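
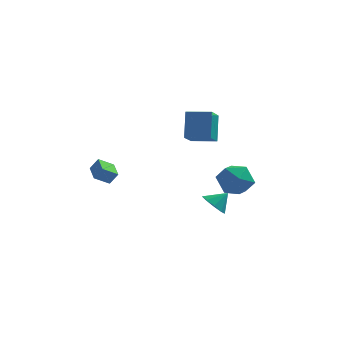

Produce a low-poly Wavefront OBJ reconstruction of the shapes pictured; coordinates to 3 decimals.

v 0.358 2.529 0.808
v 0.313 3.573 2.455
v 0.591 4.057 -0.153
v 0.545 5.1 1.494
v 1.915 2.38 0.946
v 1.869 3.423 2.593
v 2.147 3.907 -0.015
v 2.102 4.951 1.632
v -4.302 -1.338 -0.904
v -3.815 -1.282 -0.173
v -4.734 -0.16 -0.705
v -4.248 -0.105 0.026
v -3.472 -0.935 -1.486
v -2.986 -0.88 -0.755
v -3.905 0.242 -1.287
v -3.418 0.298 -0.556
v 3.455 -1.253 0.502
v 4.492 -1.263 -0.121
v 3.028 -3.037 -0.179
v 4.065 -3.047 -0.802
v 4.085 -3.103 0.406
v 4.348 -2 0.827
v 3.172 -2.3 -1.127
v 3.435 -1.197 -0.706
v 4.316 -1.91 -1.127
v 4.881 -2.407 -0.18
v 2.639 -1.893 -0.12
v 3.204 -2.39 0.827
v 2.269 0.65 -3.657
v 2.809 0.953 -4.337
v 3.071 1.05 -2.843
v 2.407 1.405 -4.164
v 1.941 1.504 -3.753
v 1.628 1.204 -3.297
v 1.615 0.644 -3.009
v 1.908 0.087 -3.025
v 2.37 -0.206 -3.336
v 2.785 -0.099 -3.797
v 2.958 0.359 -4.193
f 2 4 1
f 5 2 1
f 1 4 3
f 3 5 1
f 2 8 4
f 6 2 5
f 6 8 2
f 4 8 3
f 7 5 3
f 3 8 7
f 7 6 5
f 8 6 7
f 10 12 9
f 13 10 9
f 9 12 11
f 11 13 9
f 10 16 12
f 14 10 13
f 14 16 10
f 12 16 11
f 15 13 11
f 11 16 15
f 15 14 13
f 16 14 15
f 17 28 22
f 17 22 18
f 17 18 24
f 17 24 27
f 17 27 28
f 18 22 26
f 22 28 21
f 28 27 19
f 27 24 23
f 24 18 25
f 20 26 21
f 20 21 19
f 20 19 23
f 20 23 25
f 20 25 26
f 21 26 22
f 19 21 28
f 23 19 27
f 25 23 24
f 26 25 18
f 30 29 32
f 30 32 31
f 32 29 33
f 32 33 31
f 33 29 34
f 33 34 31
f 34 29 35
f 34 35 31
f 35 29 36
f 35 36 31
f 36 29 37
f 36 37 31
f 37 29 38
f 37 38 31
f 38 29 39
f 38 39 31
f 39 29 30
f 39 30 31



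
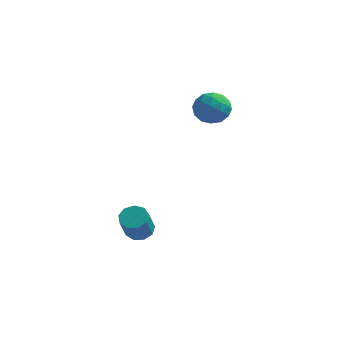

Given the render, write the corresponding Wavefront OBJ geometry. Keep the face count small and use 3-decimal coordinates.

v -0.52 -0.201 -4.434
v 0.107 0.021 -4.293
v 0.087 -0.718 -3.045
v -0.54 -0.939 -3.186
v -0.208 0.317 -4.122
v -0.228 -0.422 -2.875
v -0.669 0.371 -4.097
v -0.689 -0.368 -2.85
v -1.061 0.158 -4.23
v -1.081 -0.581 -2.983
v -1.199 -0.223 -4.458
v -1.219 -0.962 -3.211
v -1.02 -0.594 -4.675
v -1.04 -1.333 -3.427
v -0.607 -0.78 -4.778
v -0.627 -1.519 -3.531
v -0.153 -0.696 -4.721
v -0.173 -1.434 -3.474
v 0.129 -0.379 -4.529
v 0.109 -1.118 -3.282
v 1.964 4.048 1.435
v 2.584 3.413 1.656
v 0.876 3.087 1.724
v 1.496 2.452 1.945
v 1.378 3.182 2.483
v 2.05 3.776 2.304
v 1.41 2.724 1.076
v 2.082 3.318 0.897
v 2.241 2.594 1.434
v 2.221 2.877 2.304
v 1.239 3.623 1.076
v 1.219 3.906 1.946
v 2.37 3.815 1.521
v 1.09 2.685 1.859
v 1.021 3.114 2.176
v 1.385 2.741 2.306
v 2.056 4.028 1.902
v 2.42 3.655 2.031
v 1.711 3.519 2.517
v 1.04 2.845 1.349
v 1.404 2.472 1.478
v 2.075 3.759 1.074
v 2.439 3.386 1.204
v 1.749 2.981 0.863
v 2.532 2.96 1.52
v 1.893 2.395 1.689
v 1.842 2.555 1.178
v 2.238 2.904 1.074
v 2.521 3.127 2.031
v 1.881 2.562 2.2
v 1.812 2.991 2.517
v 2.207 3.34 2.412
v 2.319 2.646 1.9
v 1.579 3.938 1.18
v 0.939 3.373 1.349
v 1.253 3.16 0.968
v 1.648 3.509 0.863
v 1.567 4.105 1.691
v 0.928 3.54 1.86
v 1.222 3.596 2.306
v 1.618 3.945 2.202
v 1.141 3.854 1.48
f 2 1 5
f 2 5 3
f 3 5 6
f 3 6 4
f 5 1 7
f 5 7 6
f 6 7 8
f 6 8 4
f 7 1 9
f 7 9 8
f 8 9 10
f 8 10 4
f 9 1 11
f 9 11 10
f 10 11 12
f 10 12 4
f 11 1 13
f 11 13 12
f 12 13 14
f 12 14 4
f 13 1 15
f 13 15 14
f 14 15 16
f 14 16 4
f 15 1 17
f 15 17 16
f 16 17 18
f 16 18 4
f 17 1 19
f 17 19 18
f 18 19 20
f 18 20 4
f 19 1 2
f 19 2 20
f 20 2 3
f 20 3 4
f 21 58 37
f 58 32 61
f 37 61 26
f 58 61 37
f 21 37 33
f 37 26 38
f 33 38 22
f 37 38 33
f 21 33 42
f 33 22 43
f 42 43 28
f 33 43 42
f 21 42 54
f 42 28 57
f 54 57 31
f 42 57 54
f 21 54 58
f 54 31 62
f 58 62 32
f 54 62 58
f 22 38 49
f 38 26 52
f 49 52 30
f 38 52 49
f 26 61 39
f 61 32 60
f 39 60 25
f 61 60 39
f 32 62 59
f 62 31 55
f 59 55 23
f 62 55 59
f 31 57 56
f 57 28 44
f 56 44 27
f 57 44 56
f 28 43 48
f 43 22 45
f 48 45 29
f 43 45 48
f 24 50 36
f 50 30 51
f 36 51 25
f 50 51 36
f 24 36 34
f 36 25 35
f 34 35 23
f 36 35 34
f 24 34 41
f 34 23 40
f 41 40 27
f 34 40 41
f 24 41 46
f 41 27 47
f 46 47 29
f 41 47 46
f 24 46 50
f 46 29 53
f 50 53 30
f 46 53 50
f 25 51 39
f 51 30 52
f 39 52 26
f 51 52 39
f 23 35 59
f 35 25 60
f 59 60 32
f 35 60 59
f 27 40 56
f 40 23 55
f 56 55 31
f 40 55 56
f 29 47 48
f 47 27 44
f 48 44 28
f 47 44 48
f 30 53 49
f 53 29 45
f 49 45 22
f 53 45 49



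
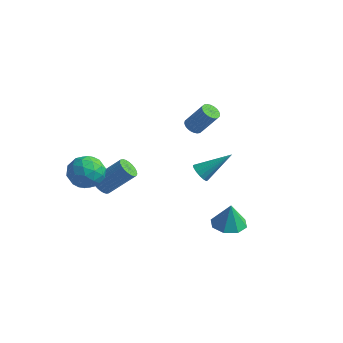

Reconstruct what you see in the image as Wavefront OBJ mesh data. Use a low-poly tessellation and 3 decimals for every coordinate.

v -3.007 -2.705 -0.035
v -2.461 -2.96 -0.349
v -1.246 -2.07 1.041
v -1.793 -1.815 1.355
v -2.488 -2.728 -0.474
v -1.274 -1.838 0.917
v -2.595 -2.492 -0.532
v -1.38 -1.602 0.859
v -2.764 -2.288 -0.515
v -1.549 -1.398 0.876
v -2.971 -2.148 -0.424
v -1.756 -1.258 0.967
v -3.183 -2.093 -0.274
v -1.968 -1.203 1.117
v -3.368 -2.131 -0.088
v -2.153 -1.241 1.303
v -3.498 -2.256 0.106
v -2.283 -1.366 1.497
v -3.554 -2.45 0.279
v -2.339 -1.56 1.669
v -3.526 -2.682 0.403
v -2.312 -1.792 1.794
v -3.42 -2.918 0.461
v -2.205 -2.028 1.852
v -3.251 -3.122 0.444
v -2.036 -2.232 1.835
v -3.044 -3.262 0.353
v -1.829 -2.372 1.744
v -2.832 -3.317 0.203
v -1.617 -2.427 1.594
v -2.647 -3.279 0.017
v -1.432 -2.389 1.408
v -2.517 -3.154 -0.177
v -1.302 -2.264 1.214
v 3.774 -0.506 -1.763
v 4.652 -1.004 -1.8
v 3.866 -0.454 -0.257
v 4.745 -0.237 -1.832
v 4.27 0.372 -1.824
v 3.504 0.467 -1.78
v 2.896 -0.008 -1.727
v 2.803 -0.775 -1.695
v 3.279 -1.384 -1.703
v 4.044 -1.479 -1.746
v -3.34 -2.86 2.254
v -2.637 -2.874 1.362
v -3.803 -4.606 1.918
v -3.1 -4.62 1.026
v -2.68 -4.565 2.08
v -2.394 -3.486 2.287
v -4.046 -3.994 0.993
v -3.76 -2.915 1.2
v -3.074 -3.575 0.583
v -2.229 -3.929 1.255
v -4.211 -3.551 2.025
v -3.366 -3.905 2.697
v -2.948 -2.714 1.838
v -3.492 -4.766 1.442
v -3.245 -4.734 2.062
v -2.832 -4.743 1.538
v -2.805 -3.073 2.381
v -2.392 -3.082 1.857
v -2.417 -4.076 2.279
v -4.048 -4.398 1.423
v -3.635 -4.407 0.899
v -3.608 -2.737 1.742
v -3.195 -2.746 1.218
v -4.023 -3.404 1.001
v -2.791 -3.134 0.855
v -3.063 -4.161 0.658
v -3.62 -3.792 0.638
v -3.451 -3.158 0.76
v -2.295 -3.342 1.25
v -2.567 -4.368 1.053
v -2.32 -4.336 1.672
v -2.152 -3.702 1.794
v -2.551 -3.754 0.792
v -3.873 -3.112 2.227
v -4.145 -4.138 2.03
v -4.288 -3.778 1.486
v -4.12 -3.144 1.608
v -3.377 -3.319 2.622
v -3.649 -4.346 2.425
v -2.989 -4.322 2.52
v -2.82 -3.688 2.642
v -3.889 -3.726 2.488
v 2.944 -2.101 3.105
v 3.412 -2.52 3.053
v 4.136 -0.919 4.315
v 3.457 -2.312 2.806
v 3.364 -2.048 2.639
v 3.159 -1.798 2.596
v 2.896 -1.63 2.69
v 2.646 -1.587 2.895
v 2.476 -1.683 3.157
v 2.431 -1.89 3.404
v 2.524 -2.155 3.571
v 2.729 -2.405 3.613
v 2.991 -2.573 3.52
v 3.241 -2.616 3.315
v -0.988 3.402 1.878
v -0.612 3.739 1.555
v 0.344 4.056 2.998
v -0.032 3.718 3.322
v -0.769 3.899 1.624
v 0.188 4.215 3.067
v -0.959 3.983 1.732
v -0.003 4.299 3.175
v -1.153 3.978 1.862
v -0.197 4.295 3.305
v -1.323 3.886 1.994
v -0.367 4.202 3.437
v -1.441 3.72 2.109
v -0.485 4.036 3.552
v -1.491 3.506 2.189
v -0.535 3.822 3.632
v -1.464 3.275 2.221
v -0.508 3.592 3.665
v -1.364 3.064 2.202
v -0.408 3.381 3.645
v -1.208 2.905 2.133
v -0.251 3.221 3.576
v -1.017 2.821 2.025
v -0.061 3.137 3.468
v -0.823 2.825 1.895
v 0.133 3.142 3.338
v -0.653 2.918 1.763
v 0.303 3.234 3.206
v -0.535 3.084 1.648
v 0.421 3.4 3.091
v -0.485 3.298 1.568
v 0.471 3.614 3.011
v -0.512 3.528 1.535
v 0.444 3.845 2.979
f 2 1 5
f 2 5 3
f 3 5 6
f 3 6 4
f 5 1 7
f 5 7 6
f 6 7 8
f 6 8 4
f 7 1 9
f 7 9 8
f 8 9 10
f 8 10 4
f 9 1 11
f 9 11 10
f 10 11 12
f 10 12 4
f 11 1 13
f 11 13 12
f 12 13 14
f 12 14 4
f 13 1 15
f 13 15 14
f 14 15 16
f 14 16 4
f 15 1 17
f 15 17 16
f 16 17 18
f 16 18 4
f 17 1 19
f 17 19 18
f 18 19 20
f 18 20 4
f 19 1 21
f 19 21 20
f 20 21 22
f 20 22 4
f 21 1 23
f 21 23 22
f 22 23 24
f 22 24 4
f 23 1 25
f 23 25 24
f 24 25 26
f 24 26 4
f 25 1 27
f 25 27 26
f 26 27 28
f 26 28 4
f 27 1 29
f 27 29 28
f 28 29 30
f 28 30 4
f 29 1 31
f 29 31 30
f 30 31 32
f 30 32 4
f 31 1 33
f 31 33 32
f 32 33 34
f 32 34 4
f 33 1 2
f 33 2 34
f 34 2 3
f 34 3 4
f 36 35 38
f 36 38 37
f 38 35 39
f 38 39 37
f 39 35 40
f 39 40 37
f 40 35 41
f 40 41 37
f 41 35 42
f 41 42 37
f 42 35 43
f 42 43 37
f 43 35 44
f 43 44 37
f 44 35 36
f 44 36 37
f 45 82 61
f 82 56 85
f 61 85 50
f 82 85 61
f 45 61 57
f 61 50 62
f 57 62 46
f 61 62 57
f 45 57 66
f 57 46 67
f 66 67 52
f 57 67 66
f 45 66 78
f 66 52 81
f 78 81 55
f 66 81 78
f 45 78 82
f 78 55 86
f 82 86 56
f 78 86 82
f 46 62 73
f 62 50 76
f 73 76 54
f 62 76 73
f 50 85 63
f 85 56 84
f 63 84 49
f 85 84 63
f 56 86 83
f 86 55 79
f 83 79 47
f 86 79 83
f 55 81 80
f 81 52 68
f 80 68 51
f 81 68 80
f 52 67 72
f 67 46 69
f 72 69 53
f 67 69 72
f 48 74 60
f 74 54 75
f 60 75 49
f 74 75 60
f 48 60 58
f 60 49 59
f 58 59 47
f 60 59 58
f 48 58 65
f 58 47 64
f 65 64 51
f 58 64 65
f 48 65 70
f 65 51 71
f 70 71 53
f 65 71 70
f 48 70 74
f 70 53 77
f 74 77 54
f 70 77 74
f 49 75 63
f 75 54 76
f 63 76 50
f 75 76 63
f 47 59 83
f 59 49 84
f 83 84 56
f 59 84 83
f 51 64 80
f 64 47 79
f 80 79 55
f 64 79 80
f 53 71 72
f 71 51 68
f 72 68 52
f 71 68 72
f 54 77 73
f 77 53 69
f 73 69 46
f 77 69 73
f 88 87 90
f 88 90 89
f 90 87 91
f 90 91 89
f 91 87 92
f 91 92 89
f 92 87 93
f 92 93 89
f 93 87 94
f 93 94 89
f 94 87 95
f 94 95 89
f 95 87 96
f 95 96 89
f 96 87 97
f 96 97 89
f 97 87 98
f 97 98 89
f 98 87 99
f 98 99 89
f 99 87 100
f 99 100 89
f 100 87 88
f 100 88 89
f 102 101 105
f 102 105 103
f 103 105 106
f 103 106 104
f 105 101 107
f 105 107 106
f 106 107 108
f 106 108 104
f 107 101 109
f 107 109 108
f 108 109 110
f 108 110 104
f 109 101 111
f 109 111 110
f 110 111 112
f 110 112 104
f 111 101 113
f 111 113 112
f 112 113 114
f 112 114 104
f 113 101 115
f 113 115 114
f 114 115 116
f 114 116 104
f 115 101 117
f 115 117 116
f 116 117 118
f 116 118 104
f 117 101 119
f 117 119 118
f 118 119 120
f 118 120 104
f 119 101 121
f 119 121 120
f 120 121 122
f 120 122 104
f 121 101 123
f 121 123 122
f 122 123 124
f 122 124 104
f 123 101 125
f 123 125 124
f 124 125 126
f 124 126 104
f 125 101 127
f 125 127 126
f 126 127 128
f 126 128 104
f 127 101 129
f 127 129 128
f 128 129 130
f 128 130 104
f 129 101 131
f 129 131 130
f 130 131 132
f 130 132 104
f 131 101 133
f 131 133 132
f 132 133 134
f 132 134 104
f 133 101 102
f 133 102 134
f 134 102 103
f 134 103 104



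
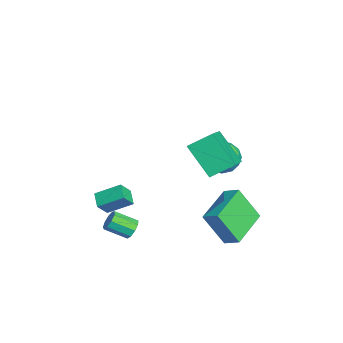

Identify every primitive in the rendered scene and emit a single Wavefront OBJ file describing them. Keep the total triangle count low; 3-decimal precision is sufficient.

v 4.124 1.517 -4.48
v 3.888 0.558 -2.81
v 2.41 2.658 -4.068
v 2.173 1.699 -2.398
v 4.627 2.121 -4.062
v 4.39 1.162 -2.392
v 2.912 3.262 -3.65
v 2.676 2.303 -1.98
v 2.339 0.334 1.024
v 4.142 -0.175 2.098
v 2.254 1.454 1.697
v 4.058 0.945 2.771
v 3.382 1.215 -0.311
v 5.186 0.706 0.763
v 3.298 2.335 0.362
v 5.101 1.826 1.436
v -1.493 2.418 -1.71
v -0.867 2.874 -2.306
v -1.073 1.026 -2.334
v -0.447 1.482 -2.93
v -0.27 1.448 -1.969
v -0.53 2.308 -1.583
v -1.41 1.592 -3.057
v -1.67 2.452 -2.671
v -0.816 2.364 -3.139
v -0.111 2.275 -2.466
v -1.829 1.625 -2.174
v -1.124 1.536 -1.501
v -1.217 2.768 -1.953
v -0.723 1.132 -2.687
v -0.619 1.112 -2.122
v -0.251 1.38 -2.472
v -1.019 2.436 -1.528
v -0.651 2.704 -1.879
v -0.3 1.866 -1.681
v -1.289 1.196 -2.761
v -0.921 1.464 -3.112
v -1.689 2.52 -2.168
v -1.321 2.788 -2.518
v -1.64 2.034 -2.959
v -0.819 2.736 -2.793
v -0.572 1.918 -3.16
v -1.138 1.982 -3.234
v -1.291 2.488 -3.007
v -0.405 2.684 -2.398
v -0.158 1.866 -2.765
v -0.054 1.846 -2.2
v -0.206 2.352 -1.973
v -0.375 2.384 -2.887
v -1.782 2.034 -1.875
v -1.535 1.216 -2.242
v -1.734 1.548 -2.667
v -1.886 2.054 -2.44
v -1.368 1.982 -1.48
v -1.121 1.164 -1.847
v -0.649 1.412 -1.633
v -0.802 1.918 -1.406
v -1.565 1.516 -1.753
v 2.802 -2.479 -4.28
v 2.995 -2.243 -3.822
v 2.851 -3.284 -3.223
v 2.658 -3.521 -3.68
v 2.622 -2.202 -3.84
v 2.478 -3.243 -3.241
v 2.333 -2.29 -4.064
v 2.189 -3.332 -3.465
v 2.263 -2.467 -4.388
v 2.119 -3.509 -3.789
v 2.446 -2.65 -4.662
v 2.302 -3.691 -4.063
v 2.795 -2.753 -4.757
v 2.651 -3.794 -4.158
v 3.148 -2.728 -4.628
v 3.004 -3.769 -4.029
v 3.339 -2.586 -4.336
v 3.194 -3.628 -3.737
v 3.278 -2.395 -4.018
v 3.134 -3.436 -3.419
v 0.993 -3.635 -3.515
v 1.161 -2.446 -2.856
v 1.755 -3.552 -3.86
v 1.923 -2.363 -3.201
v 1.377 -4.097 -2.779
v 1.545 -2.908 -2.12
v 2.139 -4.014 -3.124
v 2.307 -2.825 -2.465
f 2 4 1
f 5 2 1
f 1 4 3
f 3 5 1
f 2 8 4
f 6 2 5
f 6 8 2
f 4 8 3
f 7 5 3
f 3 8 7
f 7 6 5
f 8 6 7
f 10 12 9
f 13 10 9
f 9 12 11
f 11 13 9
f 10 16 12
f 14 10 13
f 14 16 10
f 12 16 11
f 15 13 11
f 11 16 15
f 15 14 13
f 16 14 15
f 17 54 33
f 54 28 57
f 33 57 22
f 54 57 33
f 17 33 29
f 33 22 34
f 29 34 18
f 33 34 29
f 17 29 38
f 29 18 39
f 38 39 24
f 29 39 38
f 17 38 50
f 38 24 53
f 50 53 27
f 38 53 50
f 17 50 54
f 50 27 58
f 54 58 28
f 50 58 54
f 18 34 45
f 34 22 48
f 45 48 26
f 34 48 45
f 22 57 35
f 57 28 56
f 35 56 21
f 57 56 35
f 28 58 55
f 58 27 51
f 55 51 19
f 58 51 55
f 27 53 52
f 53 24 40
f 52 40 23
f 53 40 52
f 24 39 44
f 39 18 41
f 44 41 25
f 39 41 44
f 20 46 32
f 46 26 47
f 32 47 21
f 46 47 32
f 20 32 30
f 32 21 31
f 30 31 19
f 32 31 30
f 20 30 37
f 30 19 36
f 37 36 23
f 30 36 37
f 20 37 42
f 37 23 43
f 42 43 25
f 37 43 42
f 20 42 46
f 42 25 49
f 46 49 26
f 42 49 46
f 21 47 35
f 47 26 48
f 35 48 22
f 47 48 35
f 19 31 55
f 31 21 56
f 55 56 28
f 31 56 55
f 23 36 52
f 36 19 51
f 52 51 27
f 36 51 52
f 25 43 44
f 43 23 40
f 44 40 24
f 43 40 44
f 26 49 45
f 49 25 41
f 45 41 18
f 49 41 45
f 60 59 63
f 60 63 61
f 61 63 64
f 61 64 62
f 63 59 65
f 63 65 64
f 64 65 66
f 64 66 62
f 65 59 67
f 65 67 66
f 66 67 68
f 66 68 62
f 67 59 69
f 67 69 68
f 68 69 70
f 68 70 62
f 69 59 71
f 69 71 70
f 70 71 72
f 70 72 62
f 71 59 73
f 71 73 72
f 72 73 74
f 72 74 62
f 73 59 75
f 73 75 74
f 74 75 76
f 74 76 62
f 75 59 77
f 75 77 76
f 76 77 78
f 76 78 62
f 77 59 60
f 77 60 78
f 78 60 61
f 78 61 62
f 80 82 79
f 83 80 79
f 79 82 81
f 81 83 79
f 80 86 82
f 84 80 83
f 84 86 80
f 82 86 81
f 85 83 81
f 81 86 85
f 85 84 83
f 86 84 85



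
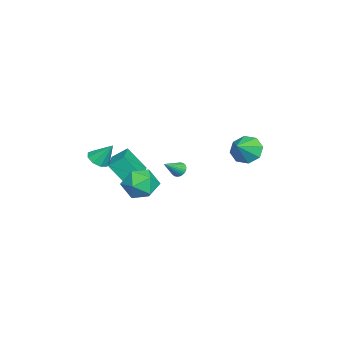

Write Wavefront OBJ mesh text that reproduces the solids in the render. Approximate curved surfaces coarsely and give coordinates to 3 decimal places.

v -1.669 -1.21 0.173
v -0.578 -0.896 0.162
v -1.402 -2.184 -1.362
v -0.311 -1.87 -1.373
v -0.69 -2.577 -0.57
v -0.855 -1.975 0.379
v -1.125 -1.105 -1.579
v -1.29 -0.503 -0.63
v -0.242 -0.83 -0.92
v 0.027 -1.74 -0.296
v -2.007 -1.34 -0.904
v -1.738 -2.25 -0.28
v -0.921 -3.807 1.112
v -0.227 -3.954 1.146
v -0.799 -2.973 2.268
v -0.3 -3.561 0.87
v -0.664 -3.284 0.707
v -1.148 -3.251 0.734
v -1.525 -3.478 0.938
v -1.62 -3.86 1.224
v -1.387 -4.216 1.457
v -0.936 -4.382 1.529
v -0.478 -4.278 1.406
v -3.758 3.752 1.15
v -3.155 3.974 0.41
v -2.642 3.388 1.95
v -3.285 4.56 0.859
v -3.693 4.673 1.479
v -4.138 4.247 1.906
v -4.361 3.531 1.89
v -4.23 2.944 1.441
v -3.823 2.831 0.822
v -3.377 3.257 0.394
v -4.478 -2.843 -1.929
v -4.549 -3.921 -0.54
v -4.663 -1.982 -1.27
v -4.734 -3.06 0.119
v -2.646 -2.64 -1.679
v -2.717 -3.718 -0.29
v -2.831 -1.779 -1.02
v -2.902 -2.857 0.369
v -3.231 0.128 -0.48
v -2.852 0.416 -0.662
v -2.349 -0.528 0.32
v -2.913 0.525 -0.507
v -3.022 0.573 -0.347
v -3.163 0.553 -0.208
v -3.314 0.469 -0.11
v -3.453 0.332 -0.069
v -3.558 0.165 -0.09
v -3.613 -0.009 -0.171
v -3.61 -0.161 -0.299
v -3.55 -0.27 -0.454
v -3.441 -0.318 -0.614
v -3.3 -0.298 -0.753
v -3.149 -0.214 -0.85
v -3.01 -0.077 -0.892
v -2.905 0.091 -0.87
v -2.849 0.264 -0.79
f 1 12 6
f 1 6 2
f 1 2 8
f 1 8 11
f 1 11 12
f 2 6 10
f 6 12 5
f 12 11 3
f 11 8 7
f 8 2 9
f 4 10 5
f 4 5 3
f 4 3 7
f 4 7 9
f 4 9 10
f 5 10 6
f 3 5 12
f 7 3 11
f 9 7 8
f 10 9 2
f 14 13 16
f 14 16 15
f 16 13 17
f 16 17 15
f 17 13 18
f 17 18 15
f 18 13 19
f 18 19 15
f 19 13 20
f 19 20 15
f 20 13 21
f 20 21 15
f 21 13 22
f 21 22 15
f 22 13 23
f 22 23 15
f 23 13 14
f 23 14 15
f 25 24 27
f 25 27 26
f 27 24 28
f 27 28 26
f 28 24 29
f 28 29 26
f 29 24 30
f 29 30 26
f 30 24 31
f 30 31 26
f 31 24 32
f 31 32 26
f 32 24 33
f 32 33 26
f 33 24 25
f 33 25 26
f 35 37 34
f 38 35 34
f 34 37 36
f 36 38 34
f 35 41 37
f 39 35 38
f 39 41 35
f 37 41 36
f 40 38 36
f 36 41 40
f 40 39 38
f 41 39 40
f 43 42 45
f 43 45 44
f 45 42 46
f 45 46 44
f 46 42 47
f 46 47 44
f 47 42 48
f 47 48 44
f 48 42 49
f 48 49 44
f 49 42 50
f 49 50 44
f 50 42 51
f 50 51 44
f 51 42 52
f 51 52 44
f 52 42 53
f 52 53 44
f 53 42 54
f 53 54 44
f 54 42 55
f 54 55 44
f 55 42 56
f 55 56 44
f 56 42 57
f 56 57 44
f 57 42 58
f 57 58 44
f 58 42 59
f 58 59 44
f 59 42 43
f 59 43 44



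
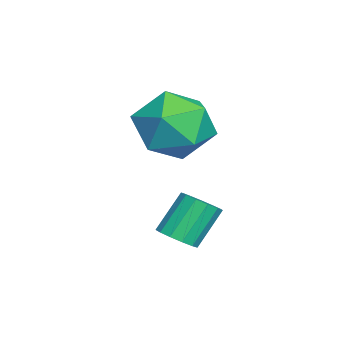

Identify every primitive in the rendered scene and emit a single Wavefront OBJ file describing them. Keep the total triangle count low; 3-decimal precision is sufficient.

v 1.178 0.557 4.512
v 1.768 0.377 3.622
v 0.072 -0.717 4.038
v 0.662 -0.897 3.148
v 1.063 -1.147 4.123
v 1.746 -0.36 4.415
v 0.094 0.02 3.245
v 0.777 0.807 3.537
v 1.098 0.045 2.838
v 1.696 -0.677 3.381
v 0.144 0.337 4.279
v 0.742 -0.385 4.822
v 3.205 0.127 1.393
v 3.561 0.506 1.375
v 3.071 1.011 2.31
v 2.715 0.633 2.327
v 3.337 0.596 1.209
v 2.847 1.101 2.143
v 3.071 0.537 1.101
v 2.581 1.042 2.036
v 2.848 0.348 1.086
v 2.357 0.853 2.02
v 2.738 0.089 1.168
v 2.247 0.594 2.103
v 2.776 -0.158 1.322
v 2.286 0.347 2.256
v 2.951 -0.314 1.498
v 2.46 0.191 2.432
v 3.206 -0.33 1.641
v 2.716 0.175 2.575
v 3.461 -0.201 1.705
v 2.971 0.305 2.639
v 3.635 0.033 1.67
v 3.145 0.538 2.604
v 3.672 0.296 1.547
v 3.182 0.801 2.481
f 1 12 6
f 1 6 2
f 1 2 8
f 1 8 11
f 1 11 12
f 2 6 10
f 6 12 5
f 12 11 3
f 11 8 7
f 8 2 9
f 4 10 5
f 4 5 3
f 4 3 7
f 4 7 9
f 4 9 10
f 5 10 6
f 3 5 12
f 7 3 11
f 9 7 8
f 10 9 2
f 14 13 17
f 14 17 15
f 15 17 18
f 15 18 16
f 17 13 19
f 17 19 18
f 18 19 20
f 18 20 16
f 19 13 21
f 19 21 20
f 20 21 22
f 20 22 16
f 21 13 23
f 21 23 22
f 22 23 24
f 22 24 16
f 23 13 25
f 23 25 24
f 24 25 26
f 24 26 16
f 25 13 27
f 25 27 26
f 26 27 28
f 26 28 16
f 27 13 29
f 27 29 28
f 28 29 30
f 28 30 16
f 29 13 31
f 29 31 30
f 30 31 32
f 30 32 16
f 31 13 33
f 31 33 32
f 32 33 34
f 32 34 16
f 33 13 35
f 33 35 34
f 34 35 36
f 34 36 16
f 35 13 14
f 35 14 36
f 36 14 15
f 36 15 16



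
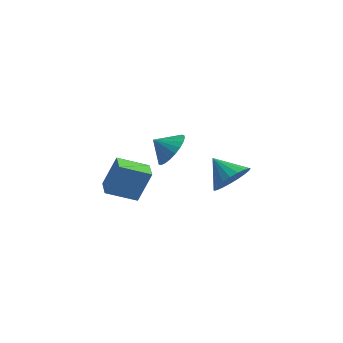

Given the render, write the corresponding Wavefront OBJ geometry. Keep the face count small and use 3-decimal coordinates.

v 3.031 -2.258 2.382
v 3.485 -1.867 3.183
v 2.309 -2.682 2.998
v 3.237 -1.581 3.089
v 2.957 -1.398 2.887
v 2.689 -1.346 2.609
v 2.473 -1.433 2.295
v 2.342 -1.645 1.996
v 2.316 -1.951 1.754
v 2.399 -2.303 1.609
v 2.578 -2.649 1.581
v 2.826 -2.935 1.675
v 3.105 -3.118 1.877
v 3.373 -3.17 2.155
v 3.589 -3.083 2.468
v 3.72 -2.871 2.768
v 3.747 -2.565 3.01
v 3.664 -2.213 3.155
v 3.615 1.73 -1.798
v 4.196 2.295 -1.054
v 2.325 1.93 -0.942
v 4.058 2.626 -1.338
v 3.844 2.802 -1.702
v 3.59 2.793 -2.082
v 3.341 2.6 -2.413
v 3.138 2.257 -2.638
v 3.019 1.822 -2.718
v 3.002 1.372 -2.638
v 3.091 0.984 -2.413
v 3.271 0.725 -2.082
v 3.51 0.64 -1.701
v 3.767 0.743 -1.338
v 3.998 1.017 -1.053
v 4.163 1.414 -0.898
v 4.233 1.866 -0.898
v 1.309 -4.979 0.244
v 1.675 -4.369 1.842
v 0.585 -4.256 0.133
v 0.95 -3.645 1.732
v 2.41 -3.975 -0.392
v 2.775 -3.364 1.207
v 1.685 -3.251 -0.502
v 2.051 -2.641 1.096
f 2 1 4
f 2 4 3
f 4 1 5
f 4 5 3
f 5 1 6
f 5 6 3
f 6 1 7
f 6 7 3
f 7 1 8
f 7 8 3
f 8 1 9
f 8 9 3
f 9 1 10
f 9 10 3
f 10 1 11
f 10 11 3
f 11 1 12
f 11 12 3
f 12 1 13
f 12 13 3
f 13 1 14
f 13 14 3
f 14 1 15
f 14 15 3
f 15 1 16
f 15 16 3
f 16 1 17
f 16 17 3
f 17 1 18
f 17 18 3
f 18 1 2
f 18 2 3
f 20 19 22
f 20 22 21
f 22 19 23
f 22 23 21
f 23 19 24
f 23 24 21
f 24 19 25
f 24 25 21
f 25 19 26
f 25 26 21
f 26 19 27
f 26 27 21
f 27 19 28
f 27 28 21
f 28 19 29
f 28 29 21
f 29 19 30
f 29 30 21
f 30 19 31
f 30 31 21
f 31 19 32
f 31 32 21
f 32 19 33
f 32 33 21
f 33 19 34
f 33 34 21
f 34 19 35
f 34 35 21
f 35 19 20
f 35 20 21
f 37 39 36
f 40 37 36
f 36 39 38
f 38 40 36
f 37 43 39
f 41 37 40
f 41 43 37
f 39 43 38
f 42 40 38
f 38 43 42
f 42 41 40
f 43 41 42



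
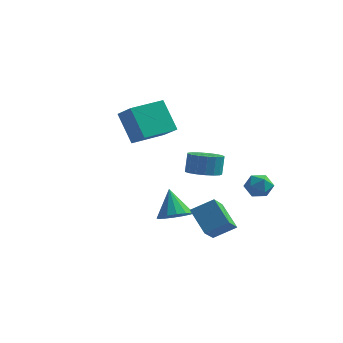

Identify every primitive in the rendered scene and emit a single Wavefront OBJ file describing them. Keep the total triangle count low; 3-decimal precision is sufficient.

v -1.59 0.641 3.311
v -2.611 1.275 5.033
v -2.612 1.4 2.426
v -3.632 2.034 4.149
v -0.408 2.326 3.391
v -1.428 2.96 5.114
v -1.429 3.085 2.507
v -2.45 3.719 4.229
v 3.504 -3.291 -1.13
v 3.504 -4.579 -0.147
v 2.464 -2.499 -0.091
v 2.464 -3.787 0.892
v 4.576 -2.773 -0.452
v 4.576 -4.061 0.531
v 3.536 -1.981 0.587
v 3.536 -3.269 1.57
v 4.046 3.953 -0.779
v 4.598 3.405 -0.431
v 3.022 3.055 -0.569
v 3.574 2.507 -0.221
v 3.377 3.229 0.185
v 4.01 3.784 0.056
v 3.61 2.676 -1.056
v 4.243 3.231 -1.185
v 4.328 2.616 -0.602
v 4.184 2.958 0.165
v 3.436 3.502 -1.165
v 3.292 3.844 -0.398
v 2.053 -0.621 1.942
v 2.725 0.016 1.728
v 2.718 0.398 2.844
v 2.047 -0.239 3.058
v 2.336 0.238 1.65
v 2.329 0.62 2.766
v 1.882 0.263 1.638
v 1.875 0.645 2.755
v 1.467 0.085 1.697
v 1.461 0.467 2.813
v 1.187 -0.254 1.811
v 1.18 0.128 2.927
v 1.105 -0.677 1.955
v 1.098 -0.295 3.072
v 1.241 -1.088 2.096
v 1.234 -0.706 3.213
v 1.562 -1.391 2.202
v 1.555 -1.009 3.319
v 1.996 -1.518 2.248
v 1.99 -1.136 3.365
v 2.443 -1.44 2.224
v 2.437 -1.058 3.341
v 2.801 -1.174 2.135
v 2.795 -0.792 3.252
v 2.988 -0.781 2.002
v 2.981 -0.399 3.119
v 2.96 -0.352 1.855
v 2.954 0.03 2.972
v 1.23 -2.468 -0.4
v 2.109 -2.43 -0.042
v 0.61 -1.692 1.04
v 2.056 -2.01 -0.291
v 1.781 -1.712 -0.57
v 1.358 -1.617 -0.803
v 0.902 -1.75 -0.929
v 0.533 -2.075 -0.912
v 0.352 -2.506 -0.759
v 0.405 -2.926 -0.509
v 0.68 -3.224 -0.23
v 1.103 -3.319 0.003
v 1.559 -3.186 0.128
v 1.928 -2.861 0.112
f 2 4 1
f 5 2 1
f 1 4 3
f 3 5 1
f 2 8 4
f 6 2 5
f 6 8 2
f 4 8 3
f 7 5 3
f 3 8 7
f 7 6 5
f 8 6 7
f 10 12 9
f 13 10 9
f 9 12 11
f 11 13 9
f 10 16 12
f 14 10 13
f 14 16 10
f 12 16 11
f 15 13 11
f 11 16 15
f 15 14 13
f 16 14 15
f 17 28 22
f 17 22 18
f 17 18 24
f 17 24 27
f 17 27 28
f 18 22 26
f 22 28 21
f 28 27 19
f 27 24 23
f 24 18 25
f 20 26 21
f 20 21 19
f 20 19 23
f 20 23 25
f 20 25 26
f 21 26 22
f 19 21 28
f 23 19 27
f 25 23 24
f 26 25 18
f 30 29 33
f 30 33 31
f 31 33 34
f 31 34 32
f 33 29 35
f 33 35 34
f 34 35 36
f 34 36 32
f 35 29 37
f 35 37 36
f 36 37 38
f 36 38 32
f 37 29 39
f 37 39 38
f 38 39 40
f 38 40 32
f 39 29 41
f 39 41 40
f 40 41 42
f 40 42 32
f 41 29 43
f 41 43 42
f 42 43 44
f 42 44 32
f 43 29 45
f 43 45 44
f 44 45 46
f 44 46 32
f 45 29 47
f 45 47 46
f 46 47 48
f 46 48 32
f 47 29 49
f 47 49 48
f 48 49 50
f 48 50 32
f 49 29 51
f 49 51 50
f 50 51 52
f 50 52 32
f 51 29 53
f 51 53 52
f 52 53 54
f 52 54 32
f 53 29 55
f 53 55 54
f 54 55 56
f 54 56 32
f 55 29 30
f 55 30 56
f 56 30 31
f 56 31 32
f 58 57 60
f 58 60 59
f 60 57 61
f 60 61 59
f 61 57 62
f 61 62 59
f 62 57 63
f 62 63 59
f 63 57 64
f 63 64 59
f 64 57 65
f 64 65 59
f 65 57 66
f 65 66 59
f 66 57 67
f 66 67 59
f 67 57 68
f 67 68 59
f 68 57 69
f 68 69 59
f 69 57 70
f 69 70 59
f 70 57 58
f 70 58 59



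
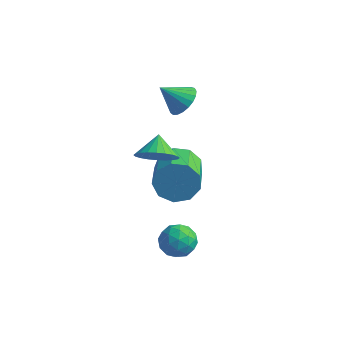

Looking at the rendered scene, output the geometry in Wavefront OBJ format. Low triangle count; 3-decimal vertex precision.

v 0.498 1.409 2.409
v 1.06 0.909 2.615
v -0.278 0.891 3.271
v 1.115 1.158 2.814
v 1.064 1.451 2.944
v 0.915 1.737 2.981
v 0.693 1.966 2.919
v 0.438 2.098 2.769
v 0.193 2.111 2.557
v 0.001 2.003 2.319
v -0.105 1.792 2.096
v -0.107 1.515 1.928
v -0.005 1.219 1.843
v 0.185 0.956 1.856
v 0.428 0.772 1.964
v 0.684 0.697 2.149
v 0.907 0.745 2.38
v 2.687 -1.698 -2.158
v 3.094 -2.391 -1.997
v 2.086 -2.289 -3.183
v 2.493 -2.982 -3.022
v 1.913 -2.718 -2.506
v 2.284 -2.353 -1.873
v 2.896 -2.327 -3.307
v 3.267 -1.962 -2.674
v 3.223 -2.78 -2.707
v 2.616 -3.022 -2.212
v 2.564 -1.658 -2.968
v 1.957 -1.9 -2.473
v 2.943 -1.993 -1.988
v 2.237 -2.687 -3.192
v 1.896 -2.532 -2.889
v 2.135 -2.94 -2.794
v 2.467 -1.97 -1.914
v 2.707 -2.377 -1.82
v 2.012 -2.569 -2.119
v 2.473 -2.303 -3.36
v 2.713 -2.71 -3.266
v 3.045 -1.74 -2.386
v 3.284 -2.148 -2.291
v 3.168 -2.111 -3.061
v 3.258 -2.629 -2.31
v 2.905 -2.976 -2.913
v 3.142 -2.591 -3.081
v 3.36 -2.377 -2.708
v 2.901 -2.771 -2.019
v 2.548 -3.118 -2.621
v 2.207 -2.963 -2.318
v 2.425 -2.748 -1.946
v 2.977 -3 -2.437
v 2.632 -1.562 -2.559
v 2.279 -1.909 -3.161
v 2.755 -1.932 -3.234
v 2.973 -1.717 -2.862
v 2.275 -1.704 -2.267
v 1.922 -2.051 -2.87
v 1.82 -2.303 -2.472
v 2.038 -2.089 -2.099
v 2.203 -1.68 -2.743
v 0.096 1.722 -2.235
v 0.726 1.735 -3.011
v 1.734 -0.03 -2.222
v 1.104 -0.042 -1.445
v 0.98 2.109 -2.498
v 1.988 0.345 -1.709
v 0.82 2.303 -1.861
v 1.828 0.538 -1.072
v 0.322 2.224 -1.4
v 1.329 0.46 -0.61
v -0.282 1.911 -1.328
v 0.725 0.147 -0.539
v -0.709 1.51 -1.681
v 0.298 -0.255 -0.892
v -0.759 1.208 -2.293
v 0.248 -0.557 -1.504
v -0.409 1.147 -2.877
v 0.599 -0.618 -2.088
v 0.178 1.355 -3.161
v 1.185 -0.41 -2.372
v 0.361 -0.363 0.141
v 1.221 -0.14 0.381
v -0.021 0.403 0.799
v 1.169 0.076 0.099
v 0.994 0.225 -0.176
v 0.722 0.285 -0.404
v 0.396 0.246 -0.548
v 0.064 0.114 -0.587
v -0.222 -0.091 -0.516
v -0.42 -0.336 -0.344
v -0.498 -0.586 -0.099
v -0.446 -0.802 0.183
v -0.271 -0.951 0.459
v 0.001 -1.011 0.686
v 0.327 -0.972 0.83
v 0.659 -0.84 0.87
v 0.945 -0.636 0.798
v 1.142 -0.39 0.627
f 2 1 4
f 2 4 3
f 4 1 5
f 4 5 3
f 5 1 6
f 5 6 3
f 6 1 7
f 6 7 3
f 7 1 8
f 7 8 3
f 8 1 9
f 8 9 3
f 9 1 10
f 9 10 3
f 10 1 11
f 10 11 3
f 11 1 12
f 11 12 3
f 12 1 13
f 12 13 3
f 13 1 14
f 13 14 3
f 14 1 15
f 14 15 3
f 15 1 16
f 15 16 3
f 16 1 17
f 16 17 3
f 17 1 2
f 17 2 3
f 18 55 34
f 55 29 58
f 34 58 23
f 55 58 34
f 18 34 30
f 34 23 35
f 30 35 19
f 34 35 30
f 18 30 39
f 30 19 40
f 39 40 25
f 30 40 39
f 18 39 51
f 39 25 54
f 51 54 28
f 39 54 51
f 18 51 55
f 51 28 59
f 55 59 29
f 51 59 55
f 19 35 46
f 35 23 49
f 46 49 27
f 35 49 46
f 23 58 36
f 58 29 57
f 36 57 22
f 58 57 36
f 29 59 56
f 59 28 52
f 56 52 20
f 59 52 56
f 28 54 53
f 54 25 41
f 53 41 24
f 54 41 53
f 25 40 45
f 40 19 42
f 45 42 26
f 40 42 45
f 21 47 33
f 47 27 48
f 33 48 22
f 47 48 33
f 21 33 31
f 33 22 32
f 31 32 20
f 33 32 31
f 21 31 38
f 31 20 37
f 38 37 24
f 31 37 38
f 21 38 43
f 38 24 44
f 43 44 26
f 38 44 43
f 21 43 47
f 43 26 50
f 47 50 27
f 43 50 47
f 22 48 36
f 48 27 49
f 36 49 23
f 48 49 36
f 20 32 56
f 32 22 57
f 56 57 29
f 32 57 56
f 24 37 53
f 37 20 52
f 53 52 28
f 37 52 53
f 26 44 45
f 44 24 41
f 45 41 25
f 44 41 45
f 27 50 46
f 50 26 42
f 46 42 19
f 50 42 46
f 61 60 64
f 61 64 62
f 62 64 65
f 62 65 63
f 64 60 66
f 64 66 65
f 65 66 67
f 65 67 63
f 66 60 68
f 66 68 67
f 67 68 69
f 67 69 63
f 68 60 70
f 68 70 69
f 69 70 71
f 69 71 63
f 70 60 72
f 70 72 71
f 71 72 73
f 71 73 63
f 72 60 74
f 72 74 73
f 73 74 75
f 73 75 63
f 74 60 76
f 74 76 75
f 75 76 77
f 75 77 63
f 76 60 78
f 76 78 77
f 77 78 79
f 77 79 63
f 78 60 61
f 78 61 79
f 79 61 62
f 79 62 63
f 81 80 83
f 81 83 82
f 83 80 84
f 83 84 82
f 84 80 85
f 84 85 82
f 85 80 86
f 85 86 82
f 86 80 87
f 86 87 82
f 87 80 88
f 87 88 82
f 88 80 89
f 88 89 82
f 89 80 90
f 89 90 82
f 90 80 91
f 90 91 82
f 91 80 92
f 91 92 82
f 92 80 93
f 92 93 82
f 93 80 94
f 93 94 82
f 94 80 95
f 94 95 82
f 95 80 96
f 95 96 82
f 96 80 97
f 96 97 82
f 97 80 81
f 97 81 82



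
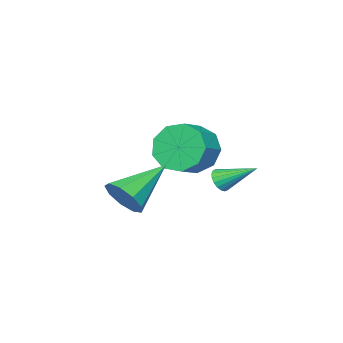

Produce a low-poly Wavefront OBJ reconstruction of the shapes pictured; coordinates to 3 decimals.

v 1.178 -1.108 -2.645
v 1.611 -0.844 -1.925
v -0.698 -0.892 -1.595
v 1.473 -0.369 -2.269
v 1.198 -0.24 -2.788
v 0.913 -0.517 -3.24
v 0.752 -1.07 -3.414
v 0.79 -1.641 -3.228
v 1.01 -1.963 -2.769
v 1.308 -1.885 -2.252
v 1.545 -1.443 -1.919
v -3.729 -1.055 -3.366
v -3.41 -1.195 -2.953
v -4.231 0.255 -2.534
v -3.267 -1.055 -3.086
v -3.215 -0.915 -3.275
v -3.265 -0.803 -3.482
v -3.407 -0.741 -3.665
v -3.613 -0.741 -3.79
v -3.842 -0.803 -3.83
v -4.048 -0.914 -3.779
v -4.191 -1.054 -3.645
v -4.243 -1.194 -3.457
v -4.193 -1.306 -3.25
v -4.051 -1.368 -3.066
v -3.846 -1.368 -2.942
v -3.617 -1.306 -2.902
v -2.427 -1.154 -1.44
v -1.949 -1.426 -2.382
v -0.935 -1.237 -1.921
v -1.413 -0.966 -0.98
v -2.091 -0.694 -2.369
v -1.077 -0.505 -1.908
v -2.39 -0.178 -1.923
v -1.376 0.011 -1.462
v -2.707 -0.118 -1.25
v -1.692 0.071 -0.789
v -2.893 -0.544 -0.667
v -1.878 -0.355 -0.206
v -2.861 -1.255 -0.445
v -1.846 -1.066 0.016
v -2.626 -1.919 -0.69
v -1.612 -1.73 -0.229
v -2.298 -2.226 -1.285
v -1.284 -2.037 -0.824
v -2.031 -2.031 -1.953
v -1.016 -1.842 -1.492
f 2 1 4
f 2 4 3
f 4 1 5
f 4 5 3
f 5 1 6
f 5 6 3
f 6 1 7
f 6 7 3
f 7 1 8
f 7 8 3
f 8 1 9
f 8 9 3
f 9 1 10
f 9 10 3
f 10 1 11
f 10 11 3
f 11 1 2
f 11 2 3
f 13 12 15
f 13 15 14
f 15 12 16
f 15 16 14
f 16 12 17
f 16 17 14
f 17 12 18
f 17 18 14
f 18 12 19
f 18 19 14
f 19 12 20
f 19 20 14
f 20 12 21
f 20 21 14
f 21 12 22
f 21 22 14
f 22 12 23
f 22 23 14
f 23 12 24
f 23 24 14
f 24 12 25
f 24 25 14
f 25 12 26
f 25 26 14
f 26 12 27
f 26 27 14
f 27 12 13
f 27 13 14
f 29 28 32
f 29 32 30
f 30 32 33
f 30 33 31
f 32 28 34
f 32 34 33
f 33 34 35
f 33 35 31
f 34 28 36
f 34 36 35
f 35 36 37
f 35 37 31
f 36 28 38
f 36 38 37
f 37 38 39
f 37 39 31
f 38 28 40
f 38 40 39
f 39 40 41
f 39 41 31
f 40 28 42
f 40 42 41
f 41 42 43
f 41 43 31
f 42 28 44
f 42 44 43
f 43 44 45
f 43 45 31
f 44 28 46
f 44 46 45
f 45 46 47
f 45 47 31
f 46 28 29
f 46 29 47
f 47 29 30
f 47 30 31



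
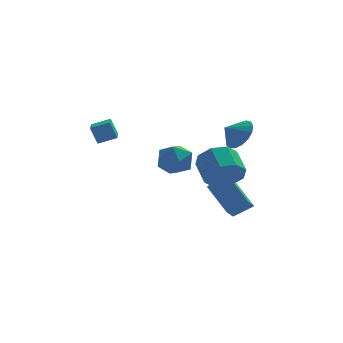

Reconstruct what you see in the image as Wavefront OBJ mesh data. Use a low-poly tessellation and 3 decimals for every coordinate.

v 3.503 2.74 0.392
v 4.042 1.951 0.802
v 2.697 2.5 0.988
v 4.147 2.335 1.101
v 4.105 2.812 1.237
v 3.925 3.272 1.18
v 3.649 3.611 0.942
v 3.338 3.75 0.579
v 3.066 3.658 0.172
v 2.893 3.356 -0.183
v 2.86 2.912 -0.407
v 2.975 2.43 -0.448
v 3.21 2.018 -0.296
v 3.512 1.772 0.013
v 3.812 1.748 0.41
v 1.972 -3.345 -0.156
v 2.982 -3.346 0.227
v 2.698 -2.056 0.978
v 1.688 -2.055 0.596
v 2.916 -2.943 -0.491
v 2.633 -1.652 0.26
v 2.297 -2.775 -1.013
v 2.014 -1.484 -0.262
v 1.487 -2.941 -1.032
v 1.204 -1.651 -0.281
v 0.962 -3.344 -0.538
v 0.678 -2.054 0.213
v 1.027 -3.748 0.18
v 0.744 -2.457 0.931
v 1.646 -3.916 0.702
v 1.363 -2.625 1.453
v 2.456 -3.749 0.721
v 2.173 -2.459 1.472
v 1.283 -1.718 -1.462
v 2.32 -1.704 -0.799
v 1.739 -0.759 -2.194
v 2.775 -0.745 -1.532
v 2.085 -3.035 -2.688
v 3.121 -3.021 -2.026
v 2.54 -2.076 -3.421
v 3.577 -2.062 -2.758
v -3.839 1.73 0.39
v -4.198 1.964 1.382
v -3.668 3.575 0.017
v -4.026 3.809 1.008
v -2.854 1.711 0.752
v -3.212 1.945 1.743
v -2.682 3.556 0.378
v -3.041 3.79 1.37
v -0.498 3.987 -1.015
v 0.141 4.46 -1.796
v 0.359 2.42 -1.264
v 0.998 2.893 -2.045
v 1.117 3.184 -0.976
v 0.587 4.153 -0.822
v -0.087 2.727 -2.238
v -0.617 3.696 -2.084
v 0.395 3.682 -2.552
v 1.139 3.965 -1.771
v -0.639 2.915 -1.289
v 0.105 3.198 -0.508
f 2 1 4
f 2 4 3
f 4 1 5
f 4 5 3
f 5 1 6
f 5 6 3
f 6 1 7
f 6 7 3
f 7 1 8
f 7 8 3
f 8 1 9
f 8 9 3
f 9 1 10
f 9 10 3
f 10 1 11
f 10 11 3
f 11 1 12
f 11 12 3
f 12 1 13
f 12 13 3
f 13 1 14
f 13 14 3
f 14 1 15
f 14 15 3
f 15 1 2
f 15 2 3
f 17 16 20
f 17 20 18
f 18 20 21
f 18 21 19
f 20 16 22
f 20 22 21
f 21 22 23
f 21 23 19
f 22 16 24
f 22 24 23
f 23 24 25
f 23 25 19
f 24 16 26
f 24 26 25
f 25 26 27
f 25 27 19
f 26 16 28
f 26 28 27
f 27 28 29
f 27 29 19
f 28 16 30
f 28 30 29
f 29 30 31
f 29 31 19
f 30 16 32
f 30 32 31
f 31 32 33
f 31 33 19
f 32 16 17
f 32 17 33
f 33 17 18
f 33 18 19
f 35 37 34
f 38 35 34
f 34 37 36
f 36 38 34
f 35 41 37
f 39 35 38
f 39 41 35
f 37 41 36
f 40 38 36
f 36 41 40
f 40 39 38
f 41 39 40
f 43 45 42
f 46 43 42
f 42 45 44
f 44 46 42
f 43 49 45
f 47 43 46
f 47 49 43
f 45 49 44
f 48 46 44
f 44 49 48
f 48 47 46
f 49 47 48
f 50 61 55
f 50 55 51
f 50 51 57
f 50 57 60
f 50 60 61
f 51 55 59
f 55 61 54
f 61 60 52
f 60 57 56
f 57 51 58
f 53 59 54
f 53 54 52
f 53 52 56
f 53 56 58
f 53 58 59
f 54 59 55
f 52 54 61
f 56 52 60
f 58 56 57
f 59 58 51



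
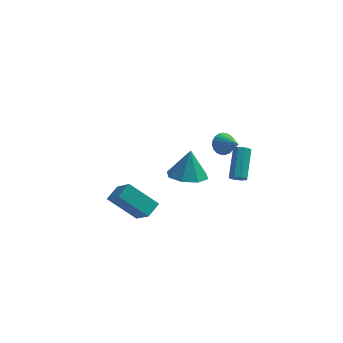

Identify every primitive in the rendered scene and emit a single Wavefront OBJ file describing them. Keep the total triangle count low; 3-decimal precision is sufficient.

v 2.686 -1.965 2.448
v 3.027 -2.088 1.896
v 3.474 -2.775 3.112
v 3.161 -1.872 1.999
v 3.214 -1.672 2.18
v 3.175 -1.523 2.407
v 3.052 -1.451 2.642
v 2.866 -1.467 2.842
v 2.648 -1.57 2.975
v 2.437 -1.741 3.016
v 2.27 -1.95 2.959
v 2.174 -2.163 2.814
v 2.167 -2.341 2.605
v 2.25 -2.454 2.369
v 2.408 -2.483 2.147
v 2.615 -2.422 1.977
v 2.833 -2.282 1.888
v -1.882 -0.011 -5.362
v -3.437 0.24 -4.129
v -1.431 0.741 -4.947
v -2.986 0.992 -3.714
v -1.114 -1.132 -4.166
v -2.669 -0.881 -2.933
v -0.663 -0.38 -3.751
v -2.218 -0.129 -2.518
v 3.183 1.949 -3.296
v 3.642 2.069 -3.483
v 3.736 3.571 -2.291
v 3.277 3.451 -2.104
v 3.352 2.242 -3.678
v 3.445 3.744 -2.486
v 2.962 2.243 -3.649
v 3.056 3.745 -2.457
v 2.703 2.072 -3.413
v 2.796 3.574 -2.221
v 2.724 1.829 -3.109
v 2.818 3.331 -1.917
v 3.015 1.656 -2.914
v 3.108 3.158 -1.722
v 3.404 1.655 -2.943
v 3.498 3.157 -1.751
v 3.664 1.826 -3.179
v 3.757 3.328 -1.987
v 1.003 -2.622 0.444
v 1.597 -3.465 0.644
v 1.117 -2.178 1.976
v 2.033 -2.826 0.426
v 1.866 -2.068 0.219
v 1.193 -1.634 0.143
v 0.409 -1.78 0.243
v -0.027 -2.419 0.461
v 0.14 -3.177 0.669
v 0.813 -3.61 0.744
f 2 1 4
f 2 4 3
f 4 1 5
f 4 5 3
f 5 1 6
f 5 6 3
f 6 1 7
f 6 7 3
f 7 1 8
f 7 8 3
f 8 1 9
f 8 9 3
f 9 1 10
f 9 10 3
f 10 1 11
f 10 11 3
f 11 1 12
f 11 12 3
f 12 1 13
f 12 13 3
f 13 1 14
f 13 14 3
f 14 1 15
f 14 15 3
f 15 1 16
f 15 16 3
f 16 1 17
f 16 17 3
f 17 1 2
f 17 2 3
f 19 21 18
f 22 19 18
f 18 21 20
f 20 22 18
f 19 25 21
f 23 19 22
f 23 25 19
f 21 25 20
f 24 22 20
f 20 25 24
f 24 23 22
f 25 23 24
f 27 26 30
f 27 30 28
f 28 30 31
f 28 31 29
f 30 26 32
f 30 32 31
f 31 32 33
f 31 33 29
f 32 26 34
f 32 34 33
f 33 34 35
f 33 35 29
f 34 26 36
f 34 36 35
f 35 36 37
f 35 37 29
f 36 26 38
f 36 38 37
f 37 38 39
f 37 39 29
f 38 26 40
f 38 40 39
f 39 40 41
f 39 41 29
f 40 26 42
f 40 42 41
f 41 42 43
f 41 43 29
f 42 26 27
f 42 27 43
f 43 27 28
f 43 28 29
f 45 44 47
f 45 47 46
f 47 44 48
f 47 48 46
f 48 44 49
f 48 49 46
f 49 44 50
f 49 50 46
f 50 44 51
f 50 51 46
f 51 44 52
f 51 52 46
f 52 44 53
f 52 53 46
f 53 44 45
f 53 45 46



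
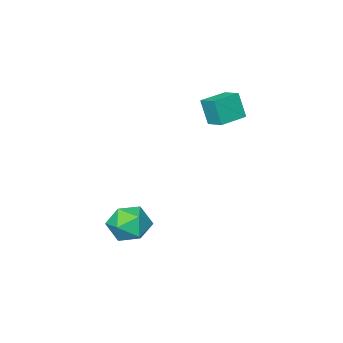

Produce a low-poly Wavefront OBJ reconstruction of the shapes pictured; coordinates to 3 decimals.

v -4.275 2.617 2.424
v -4.182 2.228 3.598
v -4.284 3.471 2.707
v -4.191 3.082 3.881
v -3.029 2.658 2.339
v -2.936 2.269 3.513
v -3.038 3.512 2.622
v -2.945 3.123 3.796
v 0.182 2.617 -2.059
v 0.653 3.243 -2.645
v 1.347 2.737 -0.995
v 1.818 3.363 -1.581
v 0.983 3.632 -1.147
v 0.264 3.558 -1.805
v 1.736 2.422 -1.835
v 1.017 2.348 -2.493
v 1.613 3.123 -2.506
v 1.148 3.87 -2.081
v 0.852 2.11 -1.559
v 0.387 2.857 -1.134
f 2 4 1
f 5 2 1
f 1 4 3
f 3 5 1
f 2 8 4
f 6 2 5
f 6 8 2
f 4 8 3
f 7 5 3
f 3 8 7
f 7 6 5
f 8 6 7
f 9 20 14
f 9 14 10
f 9 10 16
f 9 16 19
f 9 19 20
f 10 14 18
f 14 20 13
f 20 19 11
f 19 16 15
f 16 10 17
f 12 18 13
f 12 13 11
f 12 11 15
f 12 15 17
f 12 17 18
f 13 18 14
f 11 13 20
f 15 11 19
f 17 15 16
f 18 17 10



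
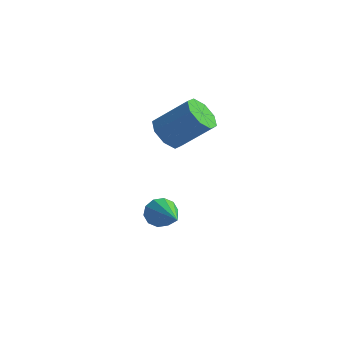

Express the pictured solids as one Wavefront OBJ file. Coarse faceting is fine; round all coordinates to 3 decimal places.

v -2.481 3.282 1.341
v -1.994 2.852 0.967
v -0.852 3.208 2.044
v -1.339 3.638 2.419
v -1.992 3.397 0.785
v -0.849 3.752 1.862
v -2.276 3.874 0.929
v -1.134 4.23 2.006
v -2.681 4.005 1.314
v -1.538 4.36 2.392
v -2.968 3.712 1.716
v -1.826 4.068 2.793
v -2.971 3.168 1.898
v -1.828 3.523 2.975
v -2.686 2.69 1.754
v -1.544 3.046 2.831
v -2.282 2.56 1.368
v -1.139 2.915 2.446
v -2.371 2.487 -2.162
v -1.892 2.697 -2.495
v -1.169 1.113 -1.298
v -1.903 2.894 -2.166
v -2.093 2.935 -1.836
v -2.389 2.805 -1.63
v -2.679 2.554 -1.628
v -2.85 2.277 -1.829
v -2.839 2.08 -2.158
v -2.649 2.039 -2.488
v -2.353 2.168 -2.694
v -2.064 2.42 -2.696
f 2 1 5
f 2 5 3
f 3 5 6
f 3 6 4
f 5 1 7
f 5 7 6
f 6 7 8
f 6 8 4
f 7 1 9
f 7 9 8
f 8 9 10
f 8 10 4
f 9 1 11
f 9 11 10
f 10 11 12
f 10 12 4
f 11 1 13
f 11 13 12
f 12 13 14
f 12 14 4
f 13 1 15
f 13 15 14
f 14 15 16
f 14 16 4
f 15 1 17
f 15 17 16
f 16 17 18
f 16 18 4
f 17 1 2
f 17 2 18
f 18 2 3
f 18 3 4
f 20 19 22
f 20 22 21
f 22 19 23
f 22 23 21
f 23 19 24
f 23 24 21
f 24 19 25
f 24 25 21
f 25 19 26
f 25 26 21
f 26 19 27
f 26 27 21
f 27 19 28
f 27 28 21
f 28 19 29
f 28 29 21
f 29 19 30
f 29 30 21
f 30 19 20
f 30 20 21



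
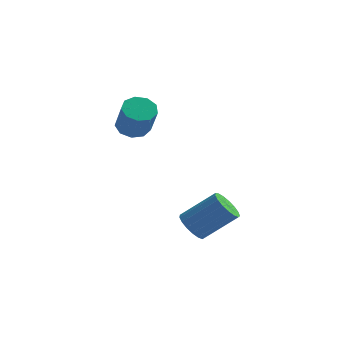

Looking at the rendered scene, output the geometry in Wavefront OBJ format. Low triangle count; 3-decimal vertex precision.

v -0.332 4.27 2.236
v 0.284 3.902 1.78
v 0.868 3.061 3.248
v 0.252 3.43 3.704
v 0.472 4.409 1.995
v 1.055 3.568 3.464
v 0.283 4.85 2.323
v 0.867 4.009 3.792
v -0.193 5.021 2.61
v 0.391 4.18 4.079
v -0.734 4.84 2.722
v -0.15 3.999 4.19
v -1.087 4.393 2.606
v -0.503 3.552 4.075
v -1.087 3.888 2.317
v -0.503 3.047 3.786
v -0.733 3.563 1.99
v -0.149 2.722 3.458
v -0.192 3.568 1.778
v 0.392 2.727 3.246
v 3.129 1.885 -2.713
v 3.691 1.939 -3.361
v 5.193 2.449 -2.016
v 4.631 2.395 -1.367
v 3.537 2.319 -3.333
v 5.039 2.83 -1.987
v 3.289 2.6 -3.162
v 4.791 3.111 -1.817
v 3.004 2.717 -2.889
v 4.506 3.228 -1.544
v 2.748 2.643 -2.575
v 4.25 3.154 -1.23
v 2.579 2.396 -2.293
v 4.081 2.906 -0.948
v 2.537 2.031 -2.107
v 4.038 2.542 -0.761
v 2.629 1.633 -2.059
v 4.131 2.144 -0.714
v 2.837 1.293 -2.162
v 4.339 1.803 -0.816
v 3.111 1.088 -2.39
v 4.613 1.598 -1.045
v 3.39 1.065 -2.693
v 4.891 1.576 -1.347
v 3.608 1.231 -3
v 5.11 1.741 -1.654
v 3.717 1.546 -3.241
v 5.219 2.057 -1.895
f 2 1 5
f 2 5 3
f 3 5 6
f 3 6 4
f 5 1 7
f 5 7 6
f 6 7 8
f 6 8 4
f 7 1 9
f 7 9 8
f 8 9 10
f 8 10 4
f 9 1 11
f 9 11 10
f 10 11 12
f 10 12 4
f 11 1 13
f 11 13 12
f 12 13 14
f 12 14 4
f 13 1 15
f 13 15 14
f 14 15 16
f 14 16 4
f 15 1 17
f 15 17 16
f 16 17 18
f 16 18 4
f 17 1 19
f 17 19 18
f 18 19 20
f 18 20 4
f 19 1 2
f 19 2 20
f 20 2 3
f 20 3 4
f 22 21 25
f 22 25 23
f 23 25 26
f 23 26 24
f 25 21 27
f 25 27 26
f 26 27 28
f 26 28 24
f 27 21 29
f 27 29 28
f 28 29 30
f 28 30 24
f 29 21 31
f 29 31 30
f 30 31 32
f 30 32 24
f 31 21 33
f 31 33 32
f 32 33 34
f 32 34 24
f 33 21 35
f 33 35 34
f 34 35 36
f 34 36 24
f 35 21 37
f 35 37 36
f 36 37 38
f 36 38 24
f 37 21 39
f 37 39 38
f 38 39 40
f 38 40 24
f 39 21 41
f 39 41 40
f 40 41 42
f 40 42 24
f 41 21 43
f 41 43 42
f 42 43 44
f 42 44 24
f 43 21 45
f 43 45 44
f 44 45 46
f 44 46 24
f 45 21 47
f 45 47 46
f 46 47 48
f 46 48 24
f 47 21 22
f 47 22 48
f 48 22 23
f 48 23 24



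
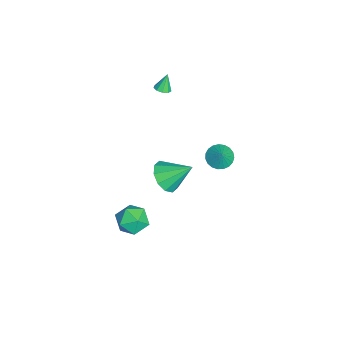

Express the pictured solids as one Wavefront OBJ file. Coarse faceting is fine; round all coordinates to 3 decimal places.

v -1.748 -0.121 -3.898
v -0.661 -0.113 -4.065
v -1.572 1.381 -2.682
v -0.947 0.295 -4.527
v -1.539 0.544 -4.749
v -2.211 0.539 -4.646
v -2.706 0.283 -4.257
v -2.835 -0.128 -3.731
v -2.549 -0.536 -3.269
v -1.957 -0.786 -3.047
v -1.285 -0.781 -3.15
v -0.79 -0.524 -3.538
v -0.191 2.924 -0.059
v 0.255 3.452 -0.462
v 0.411 3.056 0.779
v 0.023 3.647 -0.326
v -0.246 3.718 -0.144
v -0.506 3.651 0.053
v -0.711 3.458 0.23
v -0.826 3.173 0.358
v -0.832 2.845 0.413
v -0.726 2.531 0.387
v -0.528 2.285 0.283
v -0.272 2.149 0.121
v -0.001 2.147 -0.073
v 0.237 2.28 -0.264
v 0.4 2.524 -0.42
v 0.462 2.837 -0.514
v 0.411 3.165 -0.528
v -2.778 -0.353 3.372
v -2.411 -0.65 3.567
v -3.102 -0.087 4.388
v -2.29 -0.326 3.52
v -2.398 -0.015 3.404
v -2.683 0.138 3.273
v -3.012 0.061 3.188
v -3.232 -0.21 3.189
v -3.239 -0.548 3.276
v -3.03 -0.795 3.407
v -2.703 -0.835 3.522
v 3.968 -0.679 -1.963
v 4.622 -1.442 -2.188
v 2.818 -1.798 -1.512
v 3.472 -2.561 -1.737
v 3.654 -1.949 -0.929
v 4.365 -1.257 -1.208
v 3.075 -1.983 -2.492
v 3.786 -1.291 -2.771
v 4.07 -2.248 -2.516
v 4.429 -2.227 -1.55
v 3.011 -1.013 -2.15
v 3.37 -0.992 -1.184
f 2 1 4
f 2 4 3
f 4 1 5
f 4 5 3
f 5 1 6
f 5 6 3
f 6 1 7
f 6 7 3
f 7 1 8
f 7 8 3
f 8 1 9
f 8 9 3
f 9 1 10
f 9 10 3
f 10 1 11
f 10 11 3
f 11 1 12
f 11 12 3
f 12 1 2
f 12 2 3
f 14 13 16
f 14 16 15
f 16 13 17
f 16 17 15
f 17 13 18
f 17 18 15
f 18 13 19
f 18 19 15
f 19 13 20
f 19 20 15
f 20 13 21
f 20 21 15
f 21 13 22
f 21 22 15
f 22 13 23
f 22 23 15
f 23 13 24
f 23 24 15
f 24 13 25
f 24 25 15
f 25 13 26
f 25 26 15
f 26 13 27
f 26 27 15
f 27 13 28
f 27 28 15
f 28 13 29
f 28 29 15
f 29 13 14
f 29 14 15
f 31 30 33
f 31 33 32
f 33 30 34
f 33 34 32
f 34 30 35
f 34 35 32
f 35 30 36
f 35 36 32
f 36 30 37
f 36 37 32
f 37 30 38
f 37 38 32
f 38 30 39
f 38 39 32
f 39 30 40
f 39 40 32
f 40 30 31
f 40 31 32
f 41 52 46
f 41 46 42
f 41 42 48
f 41 48 51
f 41 51 52
f 42 46 50
f 46 52 45
f 52 51 43
f 51 48 47
f 48 42 49
f 44 50 45
f 44 45 43
f 44 43 47
f 44 47 49
f 44 49 50
f 45 50 46
f 43 45 52
f 47 43 51
f 49 47 48
f 50 49 42



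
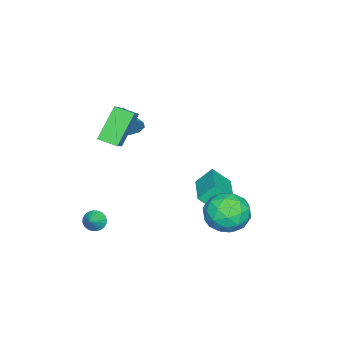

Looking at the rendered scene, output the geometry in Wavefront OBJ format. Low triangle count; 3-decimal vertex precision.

v -2.379 -2.784 0.494
v -1.992 -2.852 1.156
v -3.521 -3.696 1.066
v -2.314 -2.436 1.178
v -2.666 -2.182 0.88
v -2.884 -2.21 0.401
v -2.866 -2.506 -0.034
v -2.62 -2.932 -0.223
v -2.261 -3.289 -0.076
v -1.958 -3.409 0.338
v -1.851 -3.237 0.824
v -1.728 -3.044 2.322
v -0.539 -2.705 3.17
v -1.821 -2.025 2.044
v -0.632 -1.686 2.893
v -0.468 -3.374 0.687
v 0.721 -3.035 1.536
v -0.561 -2.355 0.41
v 0.628 -2.016 1.258
v -1.318 3.916 -3.202
v -0.259 4.391 -2.736
v -0.681 2.049 -2.744
v 0.378 2.524 -2.278
v -0.708 2.718 -1.688
v -1.102 3.872 -1.97
v 0.162 2.568 -3.51
v -0.232 3.722 -3.792
v 0.656 3.558 -2.926
v 0.118 3.651 -1.8
v -1.058 2.789 -3.68
v -1.596 2.882 -2.554
v -0.844 4.317 -3.009
v -0.096 2.123 -2.471
v -0.734 2.237 -2.124
v -0.112 2.516 -1.85
v -1.34 4.012 -2.559
v -0.717 4.291 -2.285
v -0.981 3.308 -1.669
v -0.223 2.149 -3.195
v 0.4 2.428 -2.921
v -0.828 3.924 -3.63
v -0.206 4.203 -3.356
v 0.041 3.132 -3.811
v 0.316 4.107 -2.847
v 0.69 3.01 -2.578
v 0.563 3.036 -3.302
v 0.332 3.714 -3.468
v -0 4.162 -2.185
v 0.374 3.065 -1.916
v -0.264 3.178 -1.569
v -0.496 3.856 -1.735
v 0.537 3.672 -2.296
v -1.314 3.375 -3.564
v -0.94 2.278 -3.295
v -0.444 2.584 -3.745
v -0.676 3.262 -3.911
v -1.63 3.43 -2.902
v -1.256 2.333 -2.633
v -1.272 2.726 -2.012
v -1.503 3.404 -2.178
v -1.477 2.768 -3.184
v -3.586 0.232 -3.435
v -4.044 0.942 -2.569
v -3.909 1.1 -4.318
v -4.366 1.811 -3.452
v -1.734 1.149 -3.208
v -2.191 1.86 -2.342
v -2.056 2.018 -4.091
v -2.514 2.728 -3.225
v 1.672 -2.791 -3.709
v 1.965 -3.221 -4.028
v 2.488 -2.649 -3.151
v 2.017 -3.026 -4.154
v 2.016 -2.795 -4.213
v 1.963 -2.564 -4.194
v 1.866 -2.367 -4.102
v 1.739 -2.235 -3.95
v 1.602 -2.188 -3.762
v 1.475 -2.232 -3.565
v 1.378 -2.362 -3.391
v 1.326 -2.557 -3.265
v 1.327 -2.788 -3.206
v 1.38 -3.019 -3.225
v 1.477 -3.216 -3.317
v 1.604 -3.348 -3.469
v 1.741 -3.395 -3.657
v 1.868 -3.351 -3.854
f 2 1 4
f 2 4 3
f 4 1 5
f 4 5 3
f 5 1 6
f 5 6 3
f 6 1 7
f 6 7 3
f 7 1 8
f 7 8 3
f 8 1 9
f 8 9 3
f 9 1 10
f 9 10 3
f 10 1 11
f 10 11 3
f 11 1 2
f 11 2 3
f 13 15 12
f 16 13 12
f 12 15 14
f 14 16 12
f 13 19 15
f 17 13 16
f 17 19 13
f 15 19 14
f 18 16 14
f 14 19 18
f 18 17 16
f 19 17 18
f 20 57 36
f 57 31 60
f 36 60 25
f 57 60 36
f 20 36 32
f 36 25 37
f 32 37 21
f 36 37 32
f 20 32 41
f 32 21 42
f 41 42 27
f 32 42 41
f 20 41 53
f 41 27 56
f 53 56 30
f 41 56 53
f 20 53 57
f 53 30 61
f 57 61 31
f 53 61 57
f 21 37 48
f 37 25 51
f 48 51 29
f 37 51 48
f 25 60 38
f 60 31 59
f 38 59 24
f 60 59 38
f 31 61 58
f 61 30 54
f 58 54 22
f 61 54 58
f 30 56 55
f 56 27 43
f 55 43 26
f 56 43 55
f 27 42 47
f 42 21 44
f 47 44 28
f 42 44 47
f 23 49 35
f 49 29 50
f 35 50 24
f 49 50 35
f 23 35 33
f 35 24 34
f 33 34 22
f 35 34 33
f 23 33 40
f 33 22 39
f 40 39 26
f 33 39 40
f 23 40 45
f 40 26 46
f 45 46 28
f 40 46 45
f 23 45 49
f 45 28 52
f 49 52 29
f 45 52 49
f 24 50 38
f 50 29 51
f 38 51 25
f 50 51 38
f 22 34 58
f 34 24 59
f 58 59 31
f 34 59 58
f 26 39 55
f 39 22 54
f 55 54 30
f 39 54 55
f 28 46 47
f 46 26 43
f 47 43 27
f 46 43 47
f 29 52 48
f 52 28 44
f 48 44 21
f 52 44 48
f 63 65 62
f 66 63 62
f 62 65 64
f 64 66 62
f 63 69 65
f 67 63 66
f 67 69 63
f 65 69 64
f 68 66 64
f 64 69 68
f 68 67 66
f 69 67 68
f 71 70 73
f 71 73 72
f 73 70 74
f 73 74 72
f 74 70 75
f 74 75 72
f 75 70 76
f 75 76 72
f 76 70 77
f 76 77 72
f 77 70 78
f 77 78 72
f 78 70 79
f 78 79 72
f 79 70 80
f 79 80 72
f 80 70 81
f 80 81 72
f 81 70 82
f 81 82 72
f 82 70 83
f 82 83 72
f 83 70 84
f 83 84 72
f 84 70 85
f 84 85 72
f 85 70 86
f 85 86 72
f 86 70 87
f 86 87 72
f 87 70 71
f 87 71 72



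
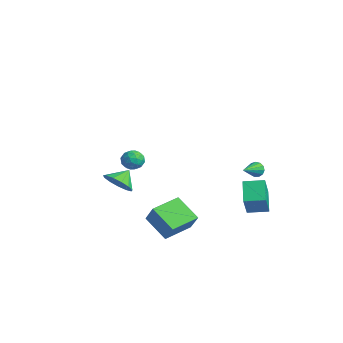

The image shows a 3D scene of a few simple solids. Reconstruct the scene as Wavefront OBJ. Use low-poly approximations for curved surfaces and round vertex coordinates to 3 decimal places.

v -3.484 -1.506 -2.923
v -3.037 -2.018 -2.162
v -3.756 -0.634 -2.177
v -2.629 -1.689 -2.398
v -2.492 -1.302 -2.801
v -2.671 -0.98 -3.242
v -3.107 -0.825 -3.582
v -3.664 -0.887 -3.713
v -4.163 -1.145 -3.593
v -4.447 -1.518 -3.26
v -4.425 -1.887 -2.821
v -4.104 -2.136 -2.413
v -3.587 -2.184 -2.168
v 2.621 -2.901 2.195
v 3.147 -3.286 1.956
v 2.033 -3.834 2.404
v 2.559 -4.219 2.165
v 2.627 -3.87 2.761
v 2.99 -3.293 2.632
v 2.19 -3.827 1.728
v 2.553 -3.25 1.599
v 2.88 -3.858 1.668
v 3.15 -3.885 2.306
v 2.03 -3.235 2.054
v 2.3 -3.262 2.692
v 2.936 -3.011 2.057
v 2.244 -4.109 2.303
v 2.284 -3.903 2.653
v 2.593 -4.13 2.513
v 2.844 -3.016 2.454
v 3.153 -3.242 2.314
v 2.847 -3.586 2.787
v 2.027 -3.878 2.046
v 2.336 -4.104 1.906
v 2.587 -2.99 1.847
v 2.896 -3.217 1.707
v 2.333 -3.534 1.573
v 3.088 -3.574 1.747
v 2.742 -4.123 1.87
v 2.525 -3.892 1.613
v 2.739 -3.553 1.537
v 3.247 -3.59 2.123
v 2.901 -4.138 2.246
v 2.941 -3.933 2.596
v 3.155 -3.594 2.52
v 3.09 -3.926 1.953
v 2.279 -2.982 2.114
v 1.933 -3.53 2.237
v 2.025 -3.526 1.84
v 2.239 -3.187 1.764
v 2.438 -2.997 2.49
v 2.092 -3.546 2.613
v 2.441 -3.567 2.823
v 2.655 -3.228 2.747
v 2.09 -3.194 2.407
v 2.65 3.495 -3.66
v 1.491 4.107 -2.778
v 3.317 4.542 -3.511
v 2.157 5.154 -2.63
v 3.383 2.826 -2.23
v 2.223 3.438 -1.349
v 4.049 3.873 -2.082
v 2.89 4.485 -1.2
v 3.415 3.592 0.106
v 3.743 3.585 -0.309
v 4.005 2.408 0.594
v 3.881 3.742 -0.096
v 3.871 3.851 0.182
v 3.715 3.878 0.436
v 3.464 3.814 0.585
v 3.198 3.68 0.582
v 3 3.517 0.428
v 2.934 3.379 0.172
v 3.02 3.308 -0.105
v 3.232 3.327 -0.315
v 3.501 3.43 -0.391
v 2.055 -2.543 -2.841
v 2.877 -2.53 -1.695
v 1.664 -0.774 -2.581
v 2.486 -0.761 -1.436
v 3.474 -2.079 -3.864
v 4.296 -2.066 -2.719
v 3.083 -0.31 -3.605
v 3.905 -0.297 -2.459
f 2 1 4
f 2 4 3
f 4 1 5
f 4 5 3
f 5 1 6
f 5 6 3
f 6 1 7
f 6 7 3
f 7 1 8
f 7 8 3
f 8 1 9
f 8 9 3
f 9 1 10
f 9 10 3
f 10 1 11
f 10 11 3
f 11 1 12
f 11 12 3
f 12 1 13
f 12 13 3
f 13 1 2
f 13 2 3
f 14 51 30
f 51 25 54
f 30 54 19
f 51 54 30
f 14 30 26
f 30 19 31
f 26 31 15
f 30 31 26
f 14 26 35
f 26 15 36
f 35 36 21
f 26 36 35
f 14 35 47
f 35 21 50
f 47 50 24
f 35 50 47
f 14 47 51
f 47 24 55
f 51 55 25
f 47 55 51
f 15 31 42
f 31 19 45
f 42 45 23
f 31 45 42
f 19 54 32
f 54 25 53
f 32 53 18
f 54 53 32
f 25 55 52
f 55 24 48
f 52 48 16
f 55 48 52
f 24 50 49
f 50 21 37
f 49 37 20
f 50 37 49
f 21 36 41
f 36 15 38
f 41 38 22
f 36 38 41
f 17 43 29
f 43 23 44
f 29 44 18
f 43 44 29
f 17 29 27
f 29 18 28
f 27 28 16
f 29 28 27
f 17 27 34
f 27 16 33
f 34 33 20
f 27 33 34
f 17 34 39
f 34 20 40
f 39 40 22
f 34 40 39
f 17 39 43
f 39 22 46
f 43 46 23
f 39 46 43
f 18 44 32
f 44 23 45
f 32 45 19
f 44 45 32
f 16 28 52
f 28 18 53
f 52 53 25
f 28 53 52
f 20 33 49
f 33 16 48
f 49 48 24
f 33 48 49
f 22 40 41
f 40 20 37
f 41 37 21
f 40 37 41
f 23 46 42
f 46 22 38
f 42 38 15
f 46 38 42
f 57 59 56
f 60 57 56
f 56 59 58
f 58 60 56
f 57 63 59
f 61 57 60
f 61 63 57
f 59 63 58
f 62 60 58
f 58 63 62
f 62 61 60
f 63 61 62
f 65 64 67
f 65 67 66
f 67 64 68
f 67 68 66
f 68 64 69
f 68 69 66
f 69 64 70
f 69 70 66
f 70 64 71
f 70 71 66
f 71 64 72
f 71 72 66
f 72 64 73
f 72 73 66
f 73 64 74
f 73 74 66
f 74 64 75
f 74 75 66
f 75 64 76
f 75 76 66
f 76 64 65
f 76 65 66
f 78 80 77
f 81 78 77
f 77 80 79
f 79 81 77
f 78 84 80
f 82 78 81
f 82 84 78
f 80 84 79
f 83 81 79
f 79 84 83
f 83 82 81
f 84 82 83



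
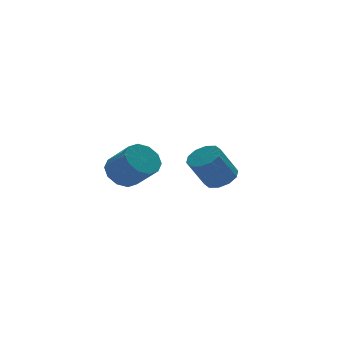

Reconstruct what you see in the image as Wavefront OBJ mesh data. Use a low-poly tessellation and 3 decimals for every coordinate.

v -1.859 0.497 2.65
v -0.977 0.48 2.223
v -0.439 -0.714 3.384
v -1.321 -0.697 3.81
v -0.968 0.905 2.656
v -0.43 -0.29 3.816
v -1.299 1.173 3.086
v -0.761 -0.021 4.246
v -1.844 1.183 3.349
v -1.306 -0.011 4.51
v -2.395 0.932 3.346
v -1.857 -0.263 4.506
v -2.741 0.514 3.076
v -2.203 -0.68 4.237
v -2.75 0.09 2.644
v -2.212 -1.105 3.804
v -2.419 -0.179 2.214
v -1.881 -1.373 3.374
v -1.874 -0.189 1.95
v -1.336 -1.383 3.111
v -1.323 0.063 1.954
v -0.785 -1.132 3.114
v 4.325 3.029 0.427
v 4.794 3.751 0.779
v 3.783 3.612 2.406
v 3.315 2.891 2.053
v 4.33 3.956 0.509
v 3.319 3.817 2.135
v 3.864 3.806 0.207
v 2.854 3.668 1.833
v 3.575 3.36 -0.011
v 2.564 3.222 1.615
v 3.572 2.788 -0.062
v 2.561 2.649 1.564
v 3.857 2.308 0.074
v 2.846 2.169 1.701
v 4.321 2.103 0.345
v 3.31 1.964 1.971
v 4.786 2.252 0.647
v 3.776 2.114 2.273
v 5.076 2.698 0.865
v 4.065 2.56 2.491
v 5.079 3.271 0.916
v 4.068 3.132 2.542
f 2 1 5
f 2 5 3
f 3 5 6
f 3 6 4
f 5 1 7
f 5 7 6
f 6 7 8
f 6 8 4
f 7 1 9
f 7 9 8
f 8 9 10
f 8 10 4
f 9 1 11
f 9 11 10
f 10 11 12
f 10 12 4
f 11 1 13
f 11 13 12
f 12 13 14
f 12 14 4
f 13 1 15
f 13 15 14
f 14 15 16
f 14 16 4
f 15 1 17
f 15 17 16
f 16 17 18
f 16 18 4
f 17 1 19
f 17 19 18
f 18 19 20
f 18 20 4
f 19 1 21
f 19 21 20
f 20 21 22
f 20 22 4
f 21 1 2
f 21 2 22
f 22 2 3
f 22 3 4
f 24 23 27
f 24 27 25
f 25 27 28
f 25 28 26
f 27 23 29
f 27 29 28
f 28 29 30
f 28 30 26
f 29 23 31
f 29 31 30
f 30 31 32
f 30 32 26
f 31 23 33
f 31 33 32
f 32 33 34
f 32 34 26
f 33 23 35
f 33 35 34
f 34 35 36
f 34 36 26
f 35 23 37
f 35 37 36
f 36 37 38
f 36 38 26
f 37 23 39
f 37 39 38
f 38 39 40
f 38 40 26
f 39 23 41
f 39 41 40
f 40 41 42
f 40 42 26
f 41 23 43
f 41 43 42
f 42 43 44
f 42 44 26
f 43 23 24
f 43 24 44
f 44 24 25
f 44 25 26



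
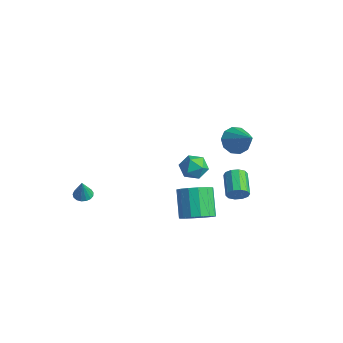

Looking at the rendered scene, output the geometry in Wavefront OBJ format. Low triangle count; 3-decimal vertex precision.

v 2.634 3.114 -1.646
v 3.008 3.422 -1.276
v 1.88 4.055 -0.664
v 1.506 3.746 -1.034
v 2.955 3.629 -1.586
v 1.828 4.262 -0.975
v 2.78 3.639 -1.92
v 1.652 4.271 -1.309
v 2.548 3.448 -2.149
v 1.421 4.081 -1.538
v 2.35 3.129 -2.185
v 1.223 3.762 -1.574
v 2.26 2.805 -2.016
v 1.132 3.438 -1.404
v 2.312 2.598 -1.705
v 1.185 3.231 -1.094
v 2.488 2.589 -1.371
v 1.36 3.221 -0.76
v 2.719 2.779 -1.142
v 1.592 3.412 -0.531
v 2.917 3.098 -1.106
v 1.79 3.731 -0.495
v 4.407 -0.484 -0.756
v 5.033 0.114 -0.51
v 4.059 0.602 0.782
v 3.433 0.004 0.536
v 4.756 0.344 -0.806
v 3.783 0.832 0.487
v 4.386 0.352 -1.088
v 3.412 0.84 0.204
v 4.021 0.137 -1.281
v 3.047 0.625 0.011
v 3.76 -0.245 -1.334
v 2.786 0.243 -0.042
v 3.672 -0.691 -1.232
v 2.698 -0.203 0.06
v 3.781 -1.082 -1.002
v 2.807 -0.594 0.29
v 4.057 -1.312 -0.707
v 3.084 -0.824 0.586
v 4.428 -1.32 -0.424
v 3.454 -0.832 0.868
v 4.793 -1.105 -0.231
v 3.819 -0.617 1.061
v 5.054 -0.723 -0.178
v 4.08 -0.235 1.114
v 5.142 -0.277 -0.28
v 4.168 0.211 1.012
v -2.628 -2.743 -2.517
v -2.129 -2.602 -2.626
v -2.312 -2.977 -1.363
v -2.239 -2.385 -2.552
v -2.438 -2.251 -2.47
v -2.681 -2.229 -2.399
v -2.911 -2.325 -2.355
v -3.077 -2.517 -2.348
v -3.14 -2.761 -2.38
v -3.086 -3 -2.444
v -2.927 -3.181 -2.524
v -2.7 -3.261 -2.603
v -2.456 -3.223 -2.662
v -2.252 -3.075 -2.688
v -2.134 -2.851 -2.675
v 2.871 2.782 2.657
v 3.222 2.229 2.147
v 4.269 2.758 3.643
v 3.346 2.698 1.982
v 3.289 3.199 2.074
v 3.072 3.541 2.39
v 2.779 3.593 2.807
v 2.521 3.335 3.168
v 2.396 2.865 3.333
v 2.453 2.364 3.24
v 2.67 2.022 2.925
v 2.963 1.97 2.508
v -0.991 3.265 -1.338
v -0.167 3.257 -1.444
v -0.973 1.943 -1.096
v -0.149 1.935 -1.202
v -0.479 2.312 -0.54
v -0.49 3.129 -0.689
v -0.65 2.071 -1.851
v -0.661 2.888 -2
v 0.044 2.519 -1.761
v 0.149 2.668 -0.951
v -1.289 2.532 -1.589
v -1.184 2.681 -0.779
f 2 1 5
f 2 5 3
f 3 5 6
f 3 6 4
f 5 1 7
f 5 7 6
f 6 7 8
f 6 8 4
f 7 1 9
f 7 9 8
f 8 9 10
f 8 10 4
f 9 1 11
f 9 11 10
f 10 11 12
f 10 12 4
f 11 1 13
f 11 13 12
f 12 13 14
f 12 14 4
f 13 1 15
f 13 15 14
f 14 15 16
f 14 16 4
f 15 1 17
f 15 17 16
f 16 17 18
f 16 18 4
f 17 1 19
f 17 19 18
f 18 19 20
f 18 20 4
f 19 1 21
f 19 21 20
f 20 21 22
f 20 22 4
f 21 1 2
f 21 2 22
f 22 2 3
f 22 3 4
f 24 23 27
f 24 27 25
f 25 27 28
f 25 28 26
f 27 23 29
f 27 29 28
f 28 29 30
f 28 30 26
f 29 23 31
f 29 31 30
f 30 31 32
f 30 32 26
f 31 23 33
f 31 33 32
f 32 33 34
f 32 34 26
f 33 23 35
f 33 35 34
f 34 35 36
f 34 36 26
f 35 23 37
f 35 37 36
f 36 37 38
f 36 38 26
f 37 23 39
f 37 39 38
f 38 39 40
f 38 40 26
f 39 23 41
f 39 41 40
f 40 41 42
f 40 42 26
f 41 23 43
f 41 43 42
f 42 43 44
f 42 44 26
f 43 23 45
f 43 45 44
f 44 45 46
f 44 46 26
f 45 23 47
f 45 47 46
f 46 47 48
f 46 48 26
f 47 23 24
f 47 24 48
f 48 24 25
f 48 25 26
f 50 49 52
f 50 52 51
f 52 49 53
f 52 53 51
f 53 49 54
f 53 54 51
f 54 49 55
f 54 55 51
f 55 49 56
f 55 56 51
f 56 49 57
f 56 57 51
f 57 49 58
f 57 58 51
f 58 49 59
f 58 59 51
f 59 49 60
f 59 60 51
f 60 49 61
f 60 61 51
f 61 49 62
f 61 62 51
f 62 49 63
f 62 63 51
f 63 49 50
f 63 50 51
f 65 64 67
f 65 67 66
f 67 64 68
f 67 68 66
f 68 64 69
f 68 69 66
f 69 64 70
f 69 70 66
f 70 64 71
f 70 71 66
f 71 64 72
f 71 72 66
f 72 64 73
f 72 73 66
f 73 64 74
f 73 74 66
f 74 64 75
f 74 75 66
f 75 64 65
f 75 65 66
f 76 87 81
f 76 81 77
f 76 77 83
f 76 83 86
f 76 86 87
f 77 81 85
f 81 87 80
f 87 86 78
f 86 83 82
f 83 77 84
f 79 85 80
f 79 80 78
f 79 78 82
f 79 82 84
f 79 84 85
f 80 85 81
f 78 80 87
f 82 78 86
f 84 82 83
f 85 84 77

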